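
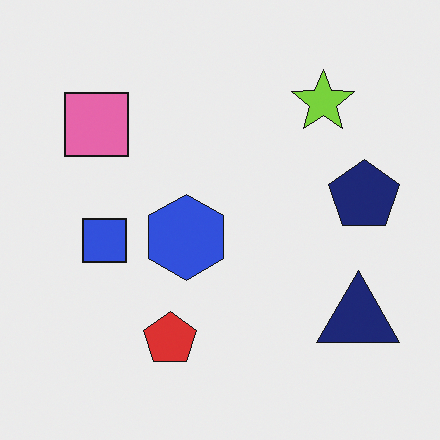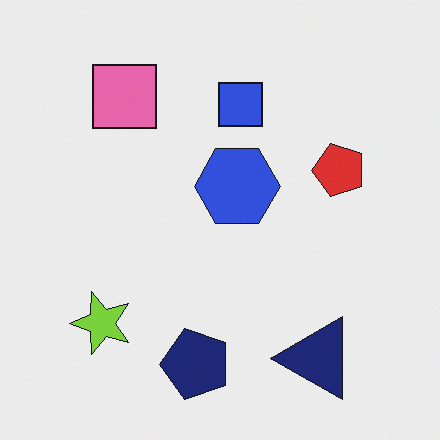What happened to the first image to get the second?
The second image is the first transposed (reflected across the top-left ↔ bottom-right diagonal).

Shapes have swapped their row and column positions — what was in the top-right is now in the bottom-left — a diagonal reflection.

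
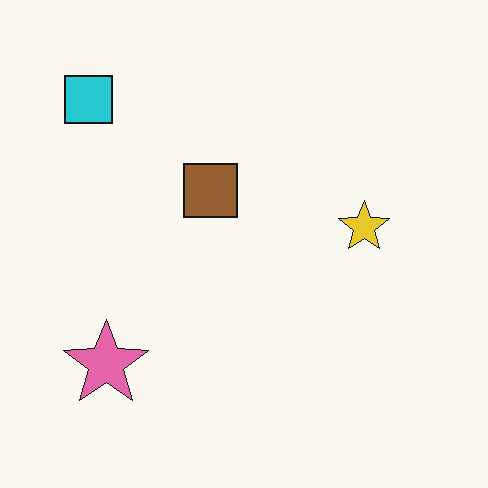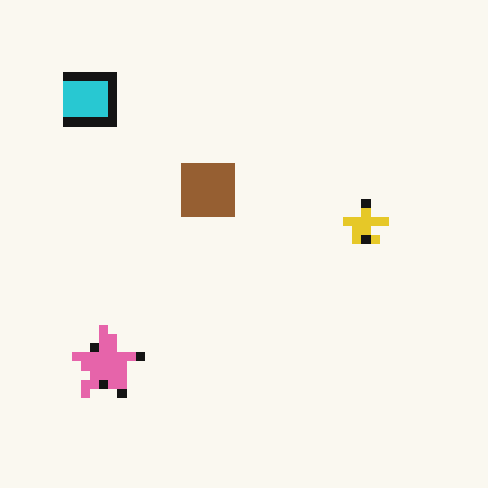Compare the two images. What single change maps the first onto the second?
The second image is the first heavily pixelated into large blocks.

Shapes are reduced to large square blocks; fine edges and outlines are lost — a downscale-then-upscale (mosaic) effect.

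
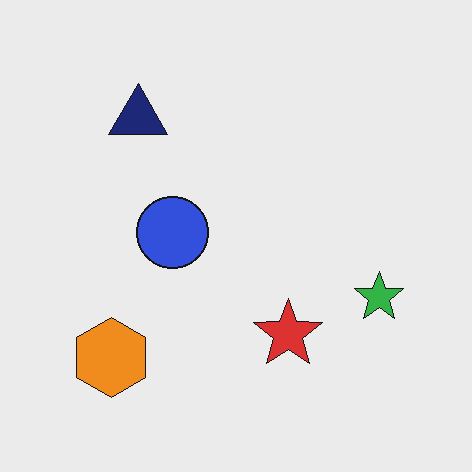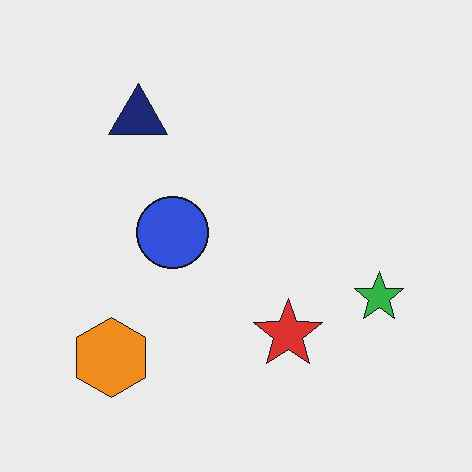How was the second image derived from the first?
The image was given moderate JPEG compression.

Blocky 8×8 compression artifacts appear around shape edges and the flat background shows ringing — characteristic JPEG degradation.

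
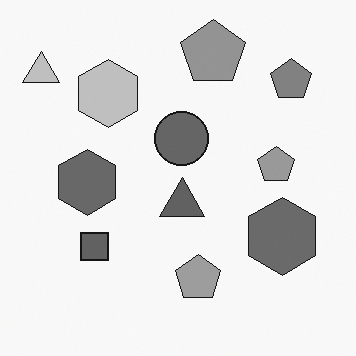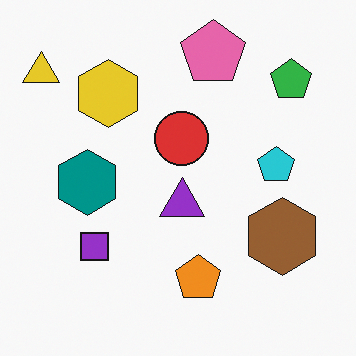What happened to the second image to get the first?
It was converted to grayscale.

All color is removed — every shape is now a shade of grey.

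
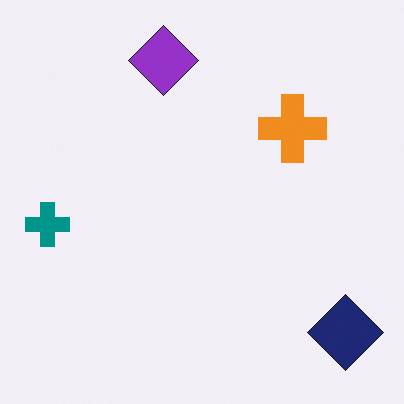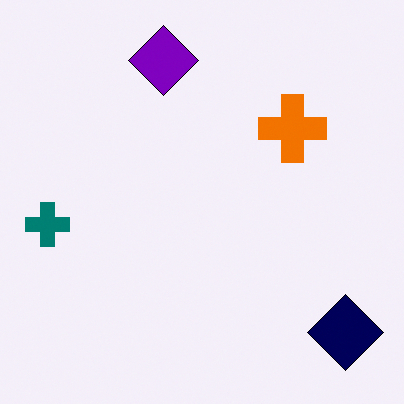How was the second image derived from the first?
Given slightly increased contrast.

Tones are pushed away from mid-grey across the whole image — a global contrast change.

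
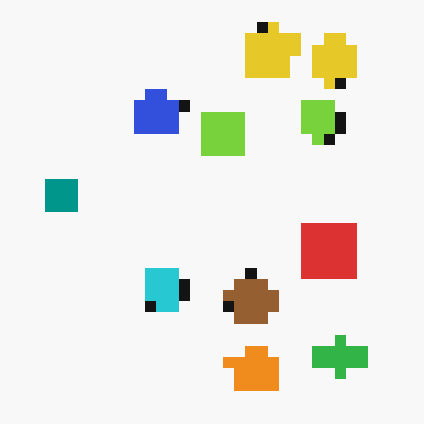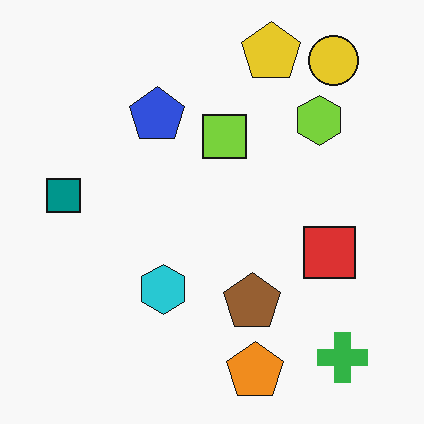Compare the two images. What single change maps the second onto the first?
The image was coarsely pixelated.

Shapes are reduced to large square blocks; fine edges and outlines are lost — a downscale-then-upscale (mosaic) effect.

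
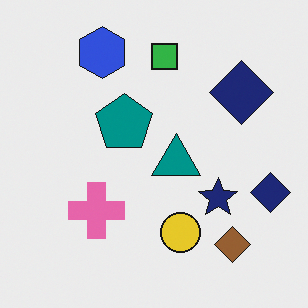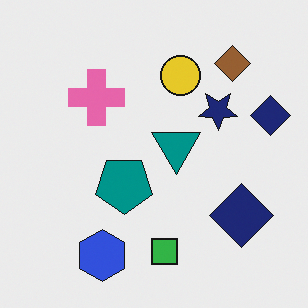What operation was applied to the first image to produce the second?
It was flipped vertically (top ↔ bottom).

The blue hexagon is in the top-left of the first image and the bottom-left of the second — shapes on opposite sides of the horizontal midline have swapped in a mirror flip.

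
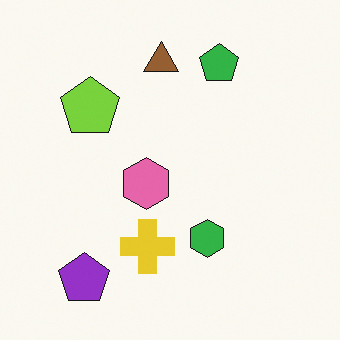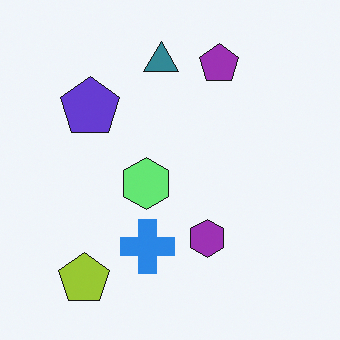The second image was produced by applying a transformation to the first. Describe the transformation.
This is the original image hue-shifted through roughly half the color wheel.

Every shape's color has rotated by the same amount around the hue wheel — a uniform hue shift.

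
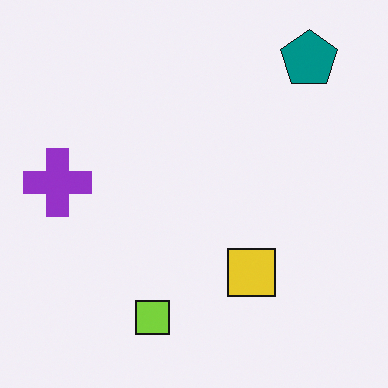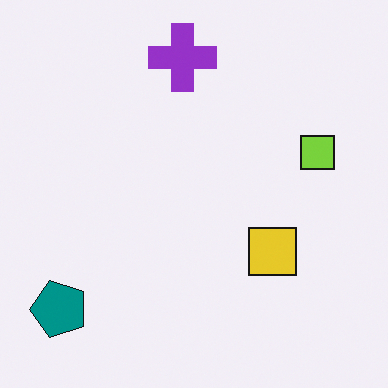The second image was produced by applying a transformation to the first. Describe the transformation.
It was transposed (reflected across the top-left ↔ bottom-right diagonal).

Shapes have swapped their row and column positions — what was in the top-right is now in the bottom-left — a diagonal reflection.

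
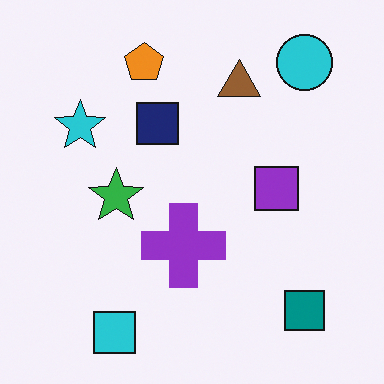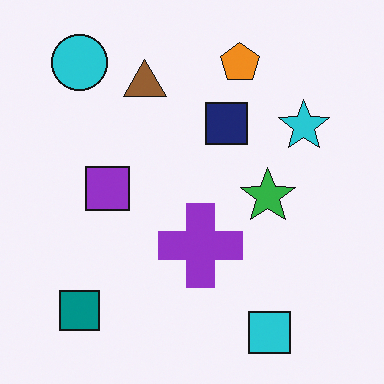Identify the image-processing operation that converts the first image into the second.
This is the original image flipped horizontally (left ↔ right).

The teal square is in the bottom-right of the first image and the bottom-left of the second — shapes on opposite sides of the vertical midline have swapped in a mirror flip.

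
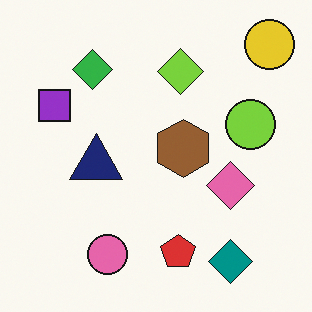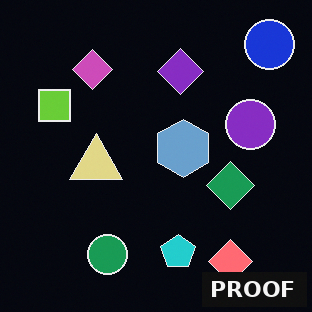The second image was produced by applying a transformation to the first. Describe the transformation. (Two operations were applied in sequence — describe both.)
The second image is the first color-inverted (negative), then watermarked with the text "PROOF" in the lower-right corner.

The light background has become dark and every shape's color is its complement — a photographic negative. A dark label reading "PROOF" appears in the lower-right corner.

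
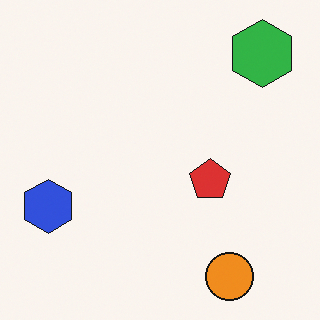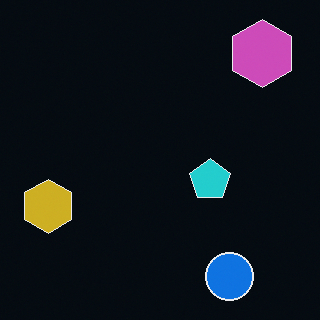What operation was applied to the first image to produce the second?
Color-inverted (negative).

The light background has become dark and every shape's color is its complement — a photographic negative.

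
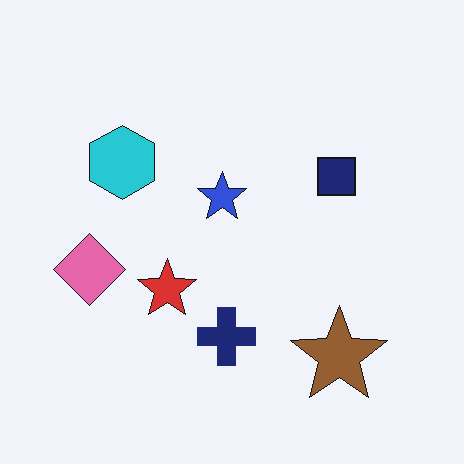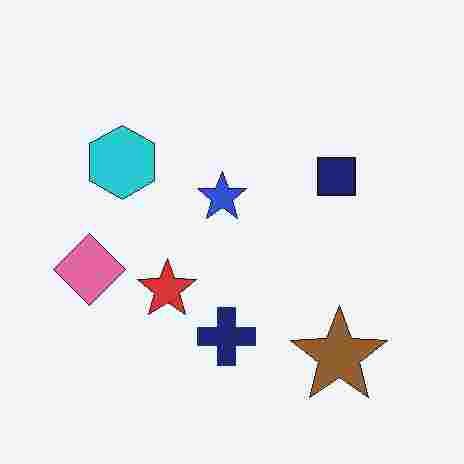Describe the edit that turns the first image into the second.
The image was heavily JPEG-compressed with obvious blocking artifacts.

Blocky 8×8 compression artifacts appear around shape edges and the flat background shows ringing — characteristic JPEG degradation.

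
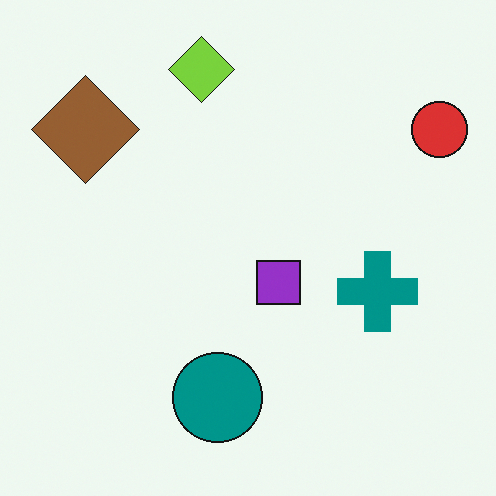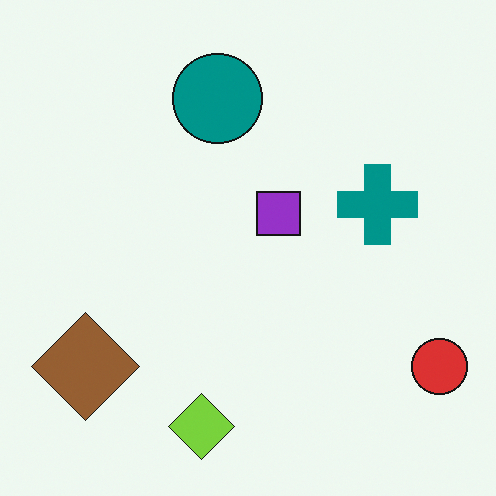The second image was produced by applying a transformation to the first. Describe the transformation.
The second image is the first flipped vertically (top ↔ bottom).

The lime diamond is in the top of the first image and the bottom of the second — shapes on opposite sides of the horizontal midline have swapped in a mirror flip.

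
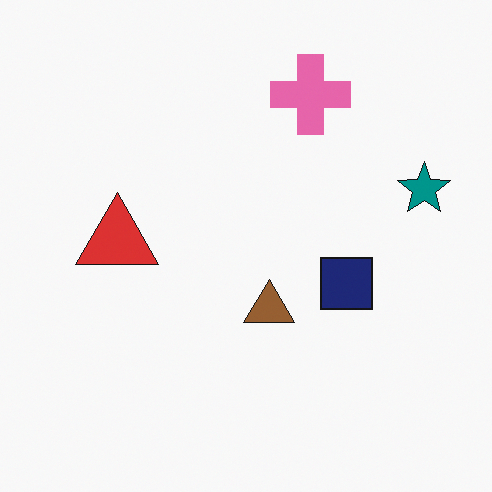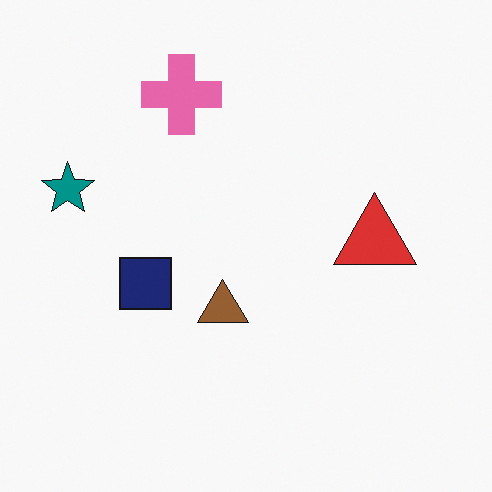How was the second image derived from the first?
Flipped horizontally (left ↔ right).

The teal star is in the right of the first image and the left of the second — shapes on opposite sides of the vertical midline have swapped in a mirror flip.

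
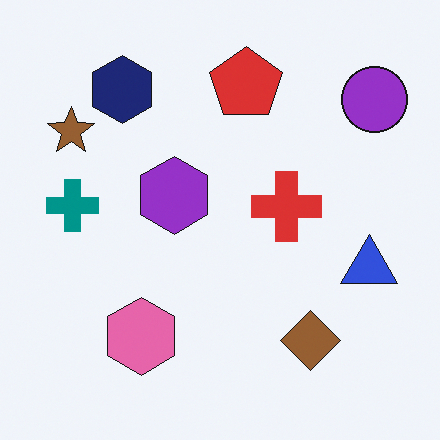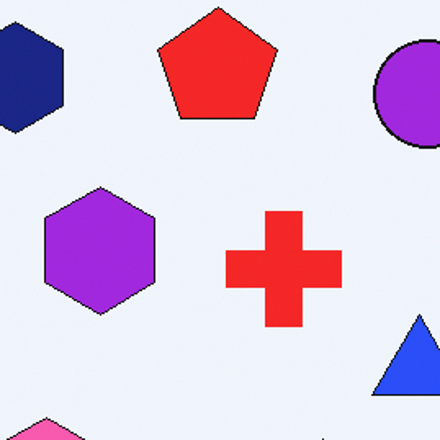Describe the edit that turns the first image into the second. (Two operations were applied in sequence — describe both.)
Slightly oversaturated, then cropped to a noticeably smaller region and rescaled.

All colors are more vivid — a global saturation change. The visible shapes are larger and the field of view is narrower; shapes near the original edges may be partly or wholly outside the frame — a crop-and-rescale.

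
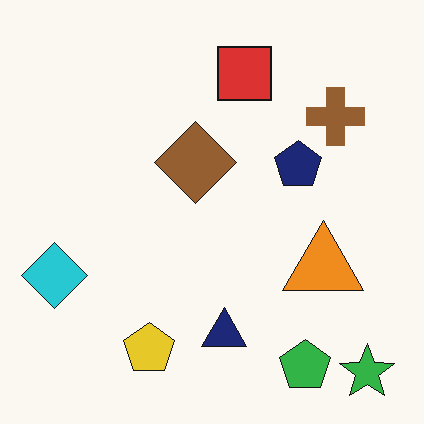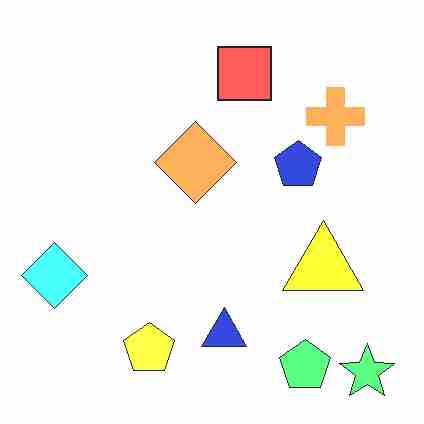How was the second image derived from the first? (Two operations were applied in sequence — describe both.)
The second image is the first noticeably brightened, then heavily JPEG-compressed with obvious blocking artifacts.

Every pixel — background and shapes alike — is uniformly brightened. Blocky 8×8 compression artifacts appear around shape edges and the flat background shows ringing — characteristic JPEG degradation.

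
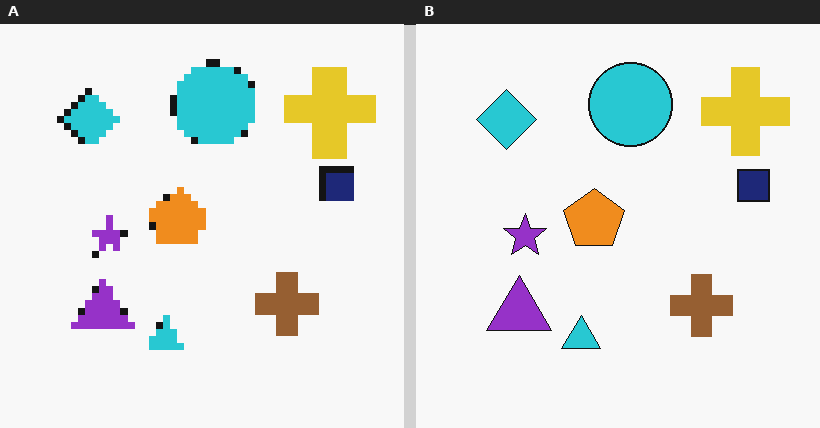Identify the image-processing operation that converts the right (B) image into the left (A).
The image was pixelated into visible square blocks.

Shapes are reduced to large square blocks; fine edges and outlines are lost — a downscale-then-upscale (mosaic) effect.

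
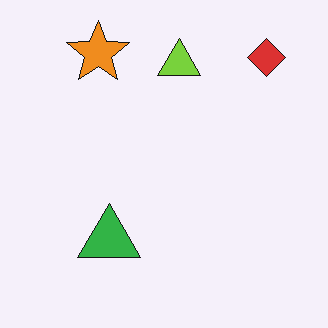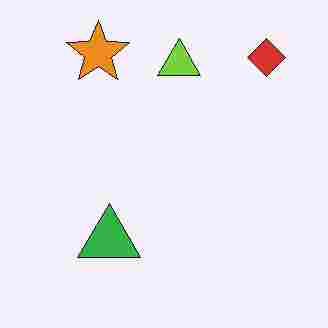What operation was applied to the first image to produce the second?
This is the original image heavily JPEG-compressed with obvious blocking artifacts.

Blocky 8×8 compression artifacts appear around shape edges and the flat background shows ringing — characteristic JPEG degradation.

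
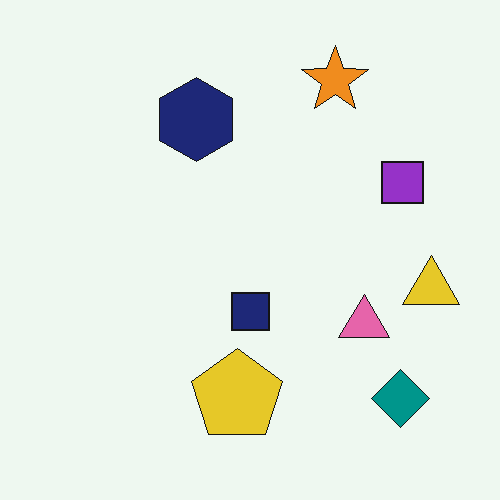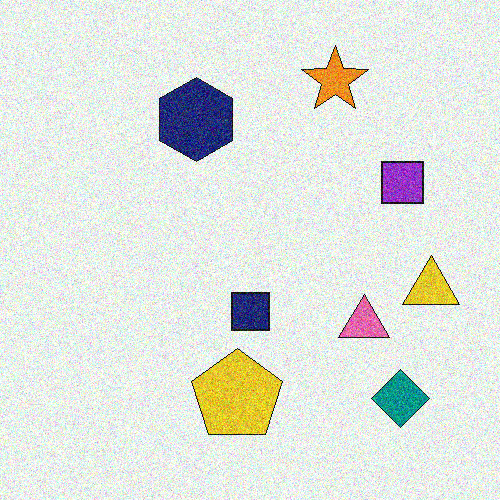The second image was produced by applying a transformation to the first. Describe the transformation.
The image was degraded with heavy additive noise.

Random speckle covers the whole image, including the flat background.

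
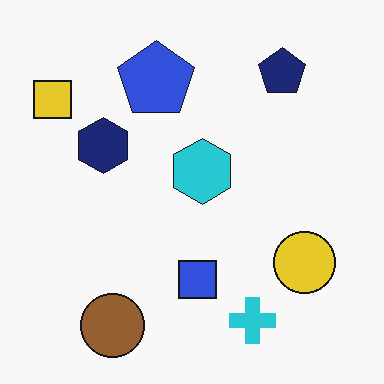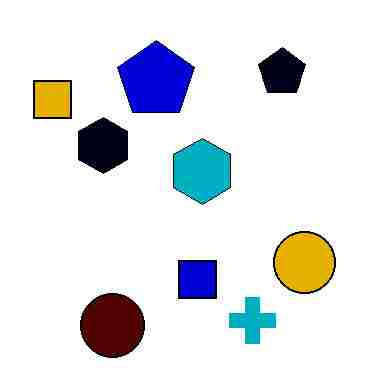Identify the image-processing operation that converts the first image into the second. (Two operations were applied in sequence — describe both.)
The second image is the first boosted in contrast, then heavily JPEG-compressed with obvious blocking artifacts.

Tones are pushed away from mid-grey across the whole image — a global contrast change. Blocky 8×8 compression artifacts appear around shape edges and the flat background shows ringing — characteristic JPEG degradation.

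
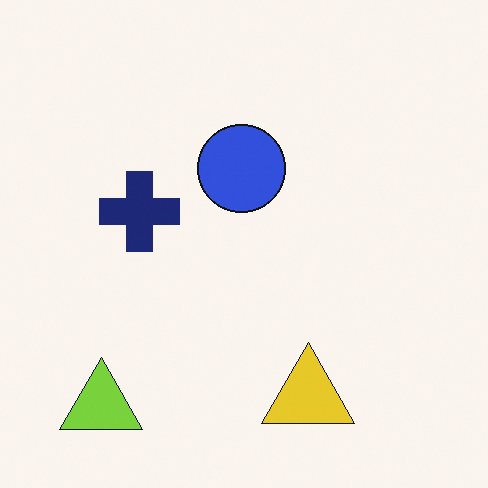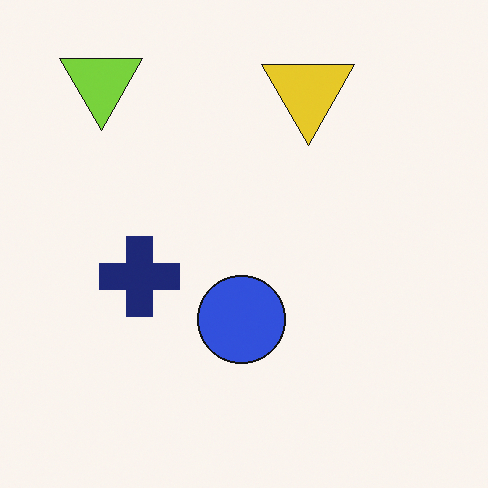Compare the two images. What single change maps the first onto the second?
Flipped vertically (top ↔ bottom).

The lime triangle is in the bottom-left of the first image and the top-left of the second — shapes on opposite sides of the horizontal midline have swapped in a mirror flip.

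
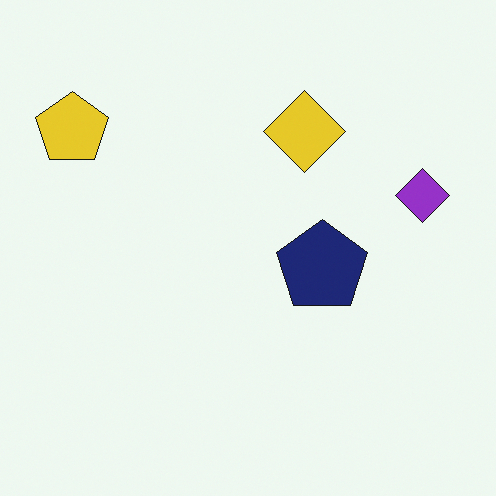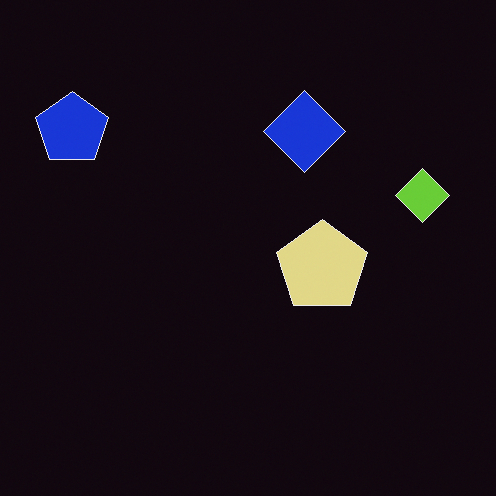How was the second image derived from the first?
This is the original image color-inverted (negative).

The light background has become dark and every shape's color is its complement — a photographic negative.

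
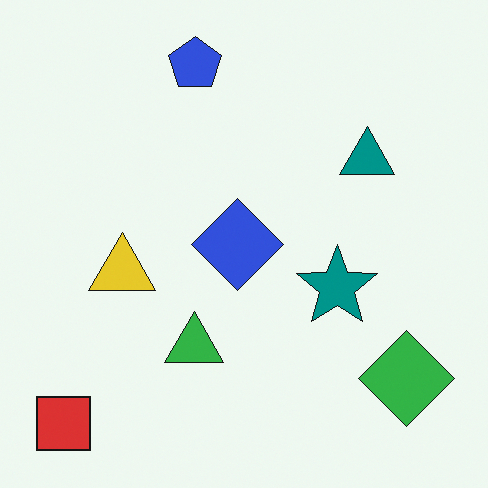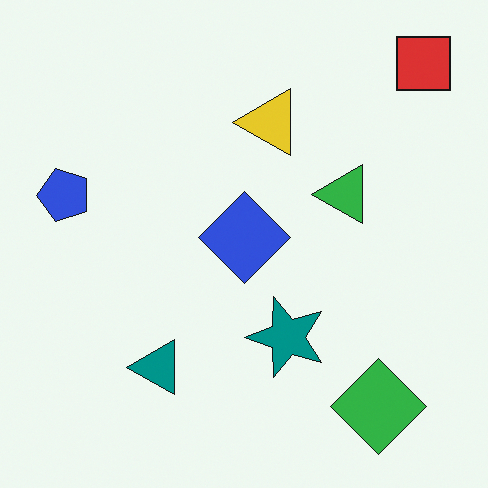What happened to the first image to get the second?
This is the original image transposed (reflected across the top-left ↔ bottom-right diagonal).

Shapes have swapped their row and column positions — what was in the top-right is now in the bottom-left — a diagonal reflection.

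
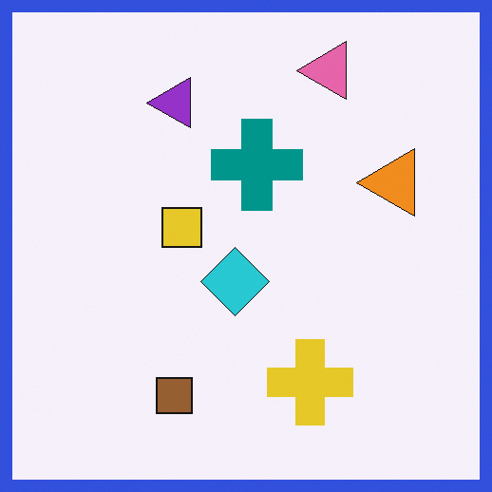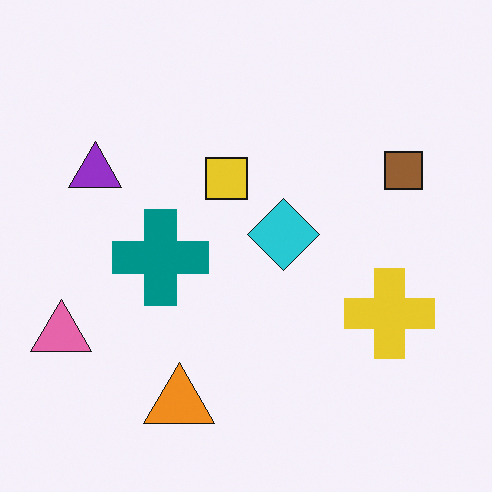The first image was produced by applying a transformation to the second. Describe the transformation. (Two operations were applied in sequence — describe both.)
It was transposed (reflected across the top-left ↔ bottom-right diagonal), then framed with a blue border.

Shapes have swapped their row and column positions — what was in the top-right is now in the bottom-left — a diagonal reflection. A solid blue frame runs around the edge of the first image, with the content slightly shrunk inside it.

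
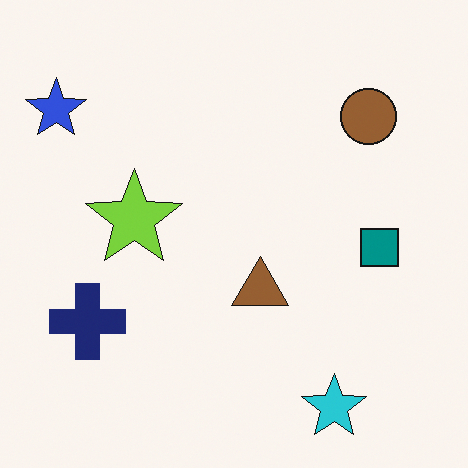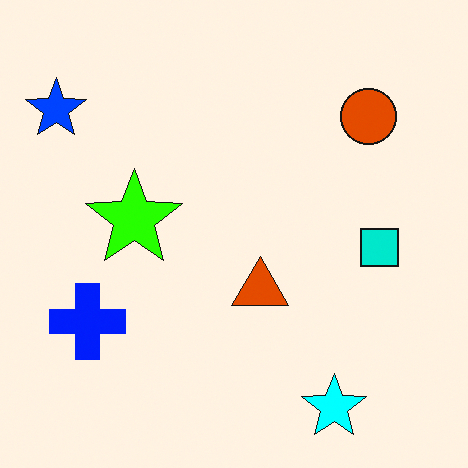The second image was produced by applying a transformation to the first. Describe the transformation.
The second image is the first made much more vivid (saturation change).

All colors are more vivid — a global saturation change.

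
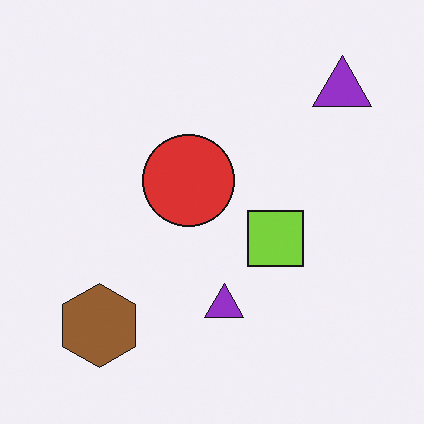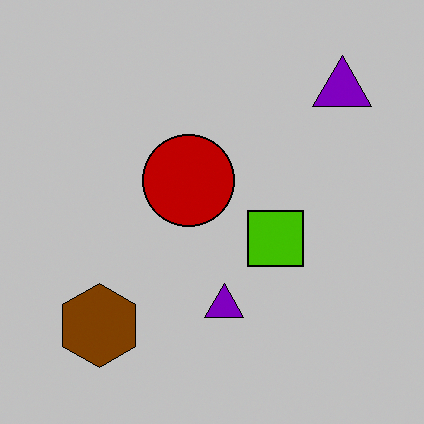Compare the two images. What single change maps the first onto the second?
The image was aggressively posterized.

Each flat color has snapped to a coarser quantized level — most visibly, the near-white background has dropped to a flat grey.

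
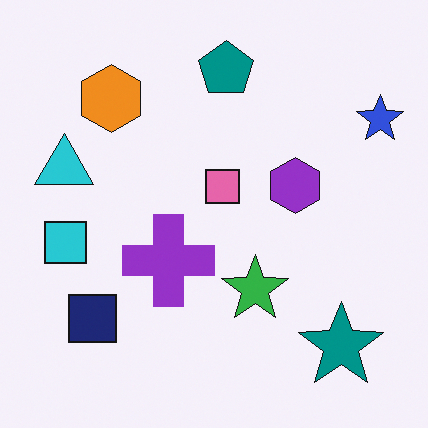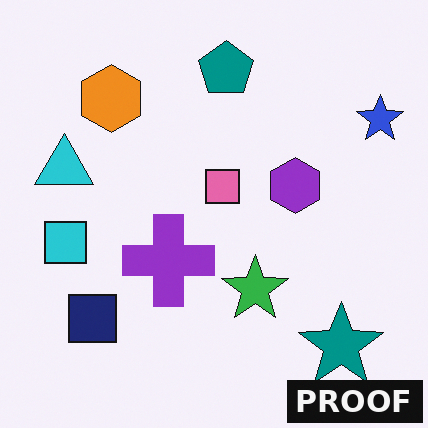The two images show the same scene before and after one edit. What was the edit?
It was watermarked with the text "PROOF" in the lower-right corner.

A dark label reading "PROOF" appears in the lower-right corner.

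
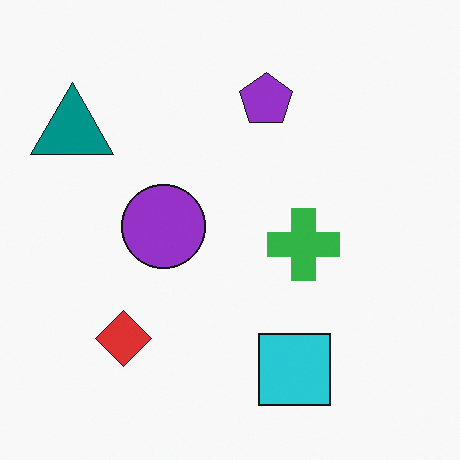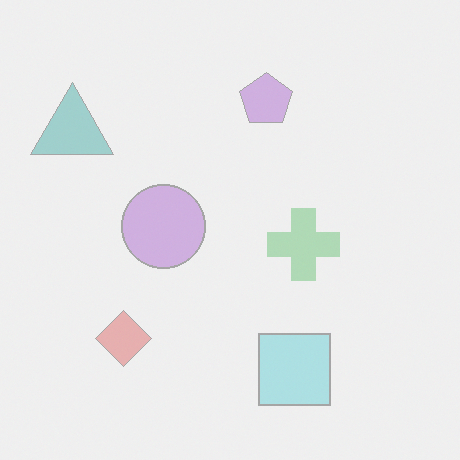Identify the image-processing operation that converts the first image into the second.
The image was given much lower contrast.

Tones are pushed toward mid-grey across the whole image — a global contrast change.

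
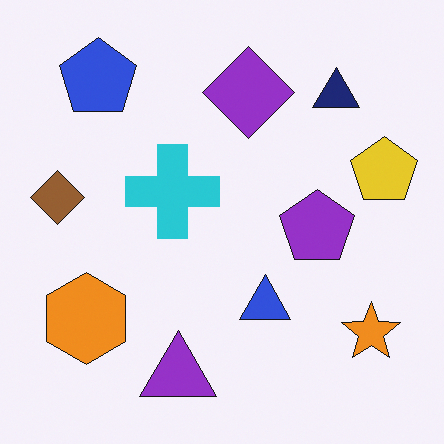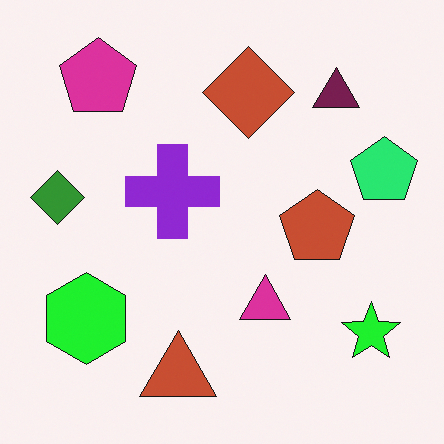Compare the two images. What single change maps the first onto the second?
The transformation is: hue-shifted noticeably.

Every shape's color has rotated by the same amount around the hue wheel — a uniform hue shift.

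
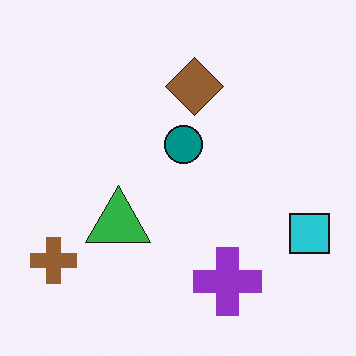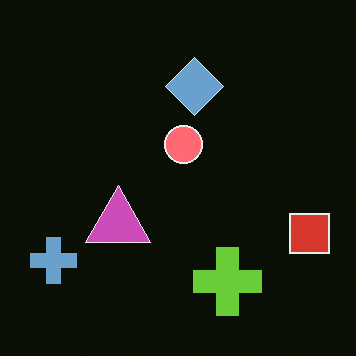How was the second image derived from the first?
The image was color-inverted (negative).

The light background has become dark and every shape's color is its complement — a photographic negative.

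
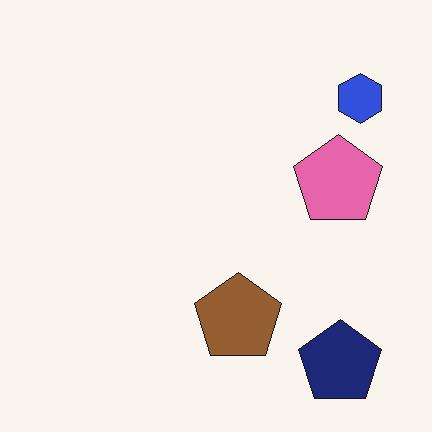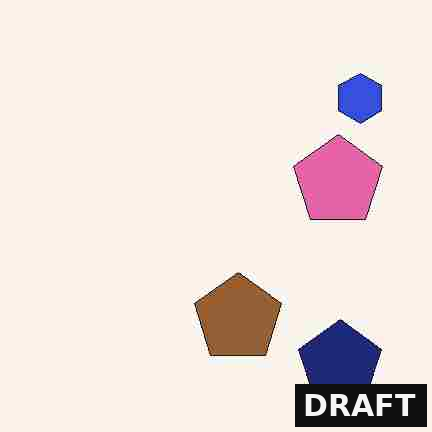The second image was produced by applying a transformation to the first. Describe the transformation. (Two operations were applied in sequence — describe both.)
This is the original image degraded with heavy JPEG compression, then watermarked with the text "DRAFT" in the lower-right corner.

Blocky 8×8 compression artifacts appear around shape edges and the flat background shows ringing — characteristic JPEG degradation. A dark label reading "DRAFT" appears in the lower-right corner.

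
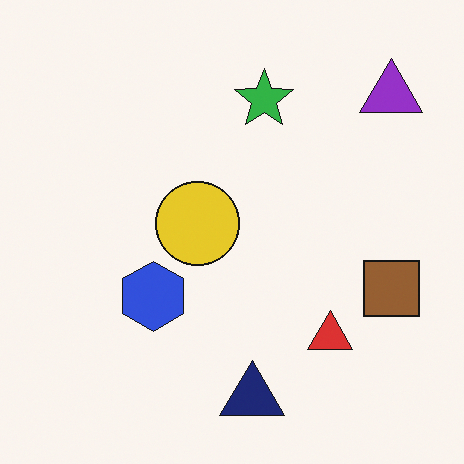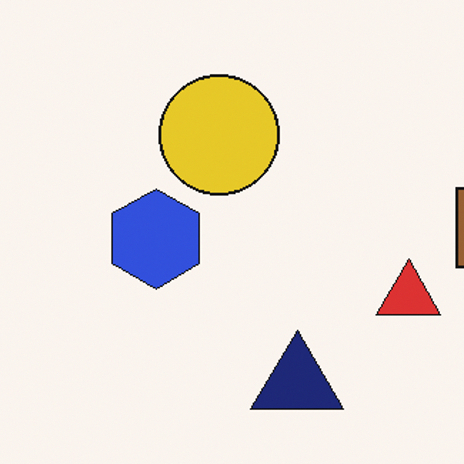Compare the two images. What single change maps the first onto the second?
Cropped slightly and scaled back up.

The visible shapes are larger and the field of view is narrower; shapes near the original edges may be partly or wholly outside the frame — a crop-and-rescale.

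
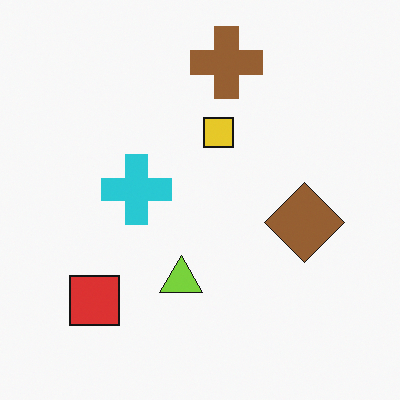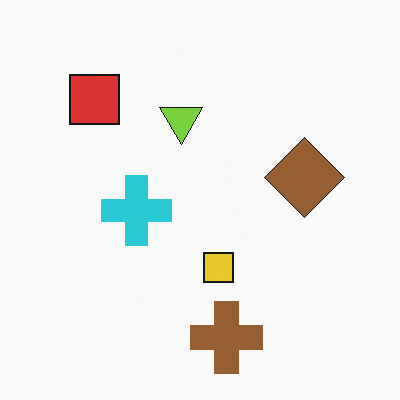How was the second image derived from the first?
The second image is the first flipped vertically (top ↔ bottom).

The brown cross is in the top of the first image and the bottom of the second — shapes on opposite sides of the horizontal midline have swapped in a mirror flip.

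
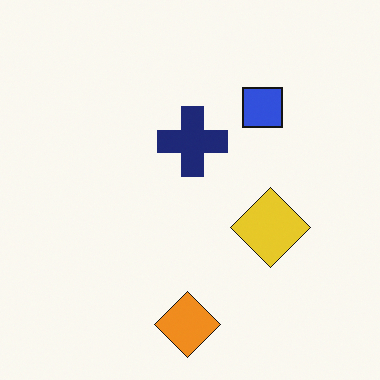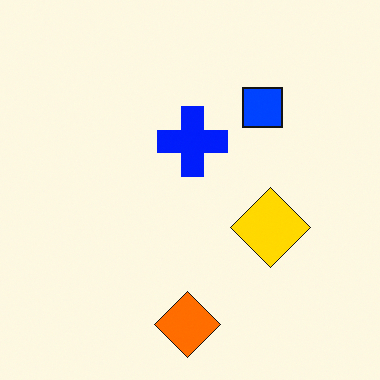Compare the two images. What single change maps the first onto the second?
Made much more vivid (saturation change).

All colors are more vivid — a global saturation change.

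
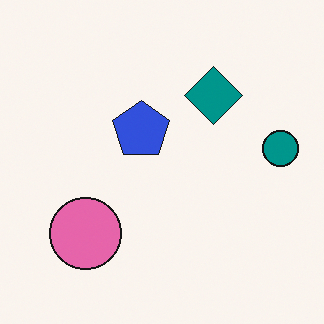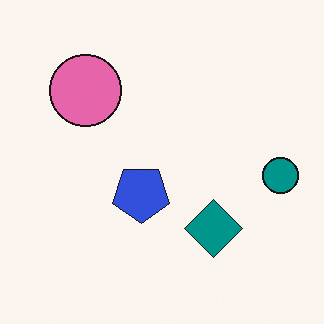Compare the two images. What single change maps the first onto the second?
The second image is the first flipped vertically (top ↔ bottom).

The pink circle is in the bottom-left of the first image and the top-left of the second — shapes on opposite sides of the horizontal midline have swapped in a mirror flip.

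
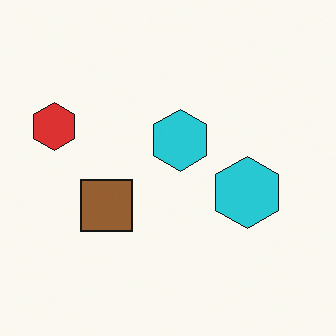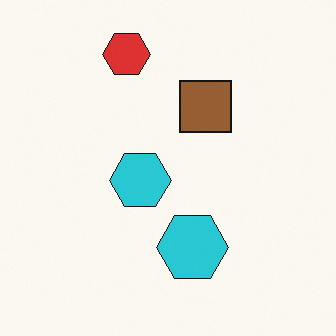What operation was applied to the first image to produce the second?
This is the original image transposed (reflected across the top-left ↔ bottom-right diagonal).

Shapes have swapped their row and column positions — what was in the top-right is now in the bottom-left — a diagonal reflection.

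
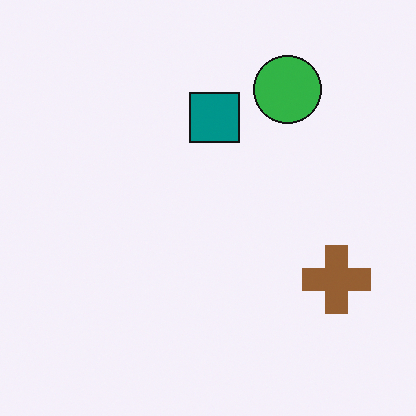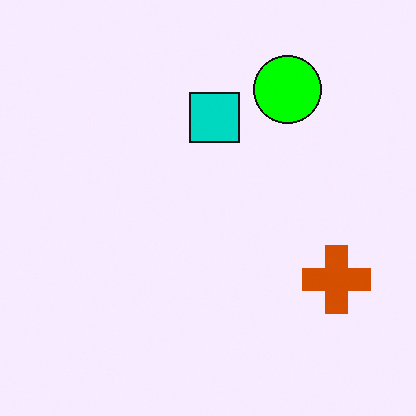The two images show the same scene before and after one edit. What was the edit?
Made much more vivid (saturation change).

All colors are more vivid — a global saturation change.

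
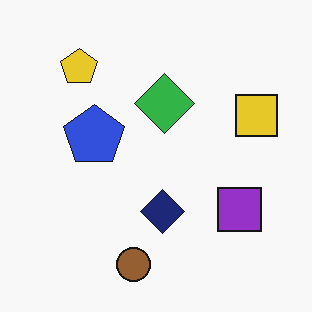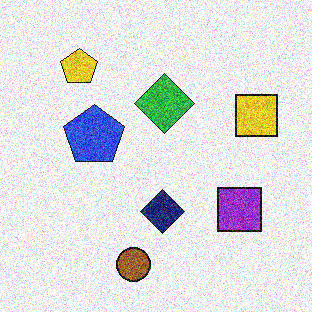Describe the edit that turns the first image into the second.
The second image is the first degraded with strong gaussian noise.

Random speckle covers the whole image, including the flat background.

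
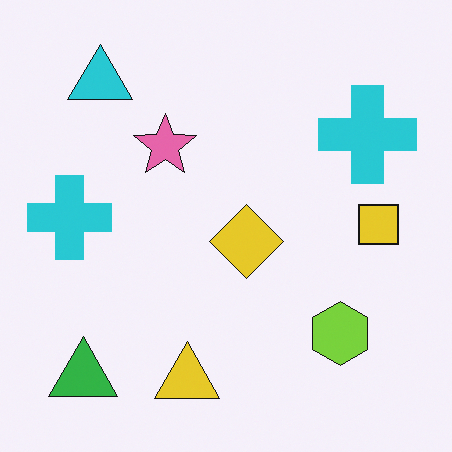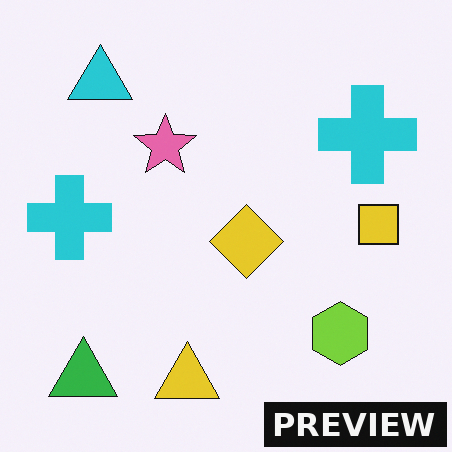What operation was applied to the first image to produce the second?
This is the original image watermarked with the text "PREVIEW" in the lower-right corner.

A dark label reading "PREVIEW" appears in the lower-right corner.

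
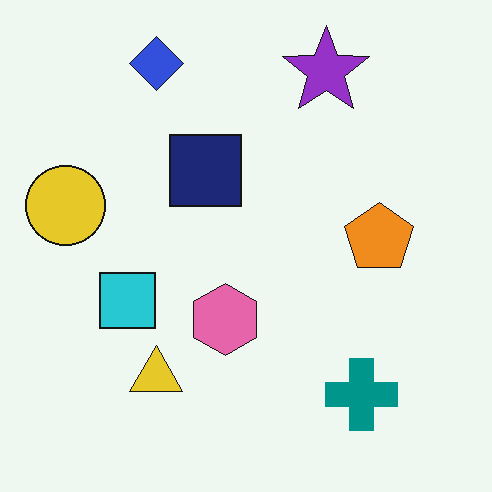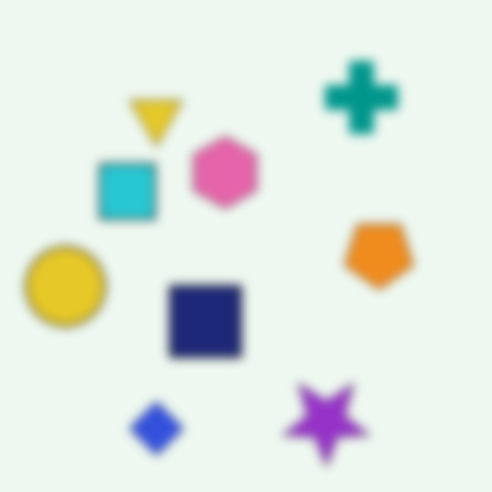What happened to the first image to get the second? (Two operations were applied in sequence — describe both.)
The image was flipped vertically (top ↔ bottom), then heavily blurred.

The blue diamond is in the top-left of the first image and the bottom-left of the second — shapes on opposite sides of the horizontal midline have swapped in a mirror flip. Shape edges and outlines are uniformly softened across the whole image.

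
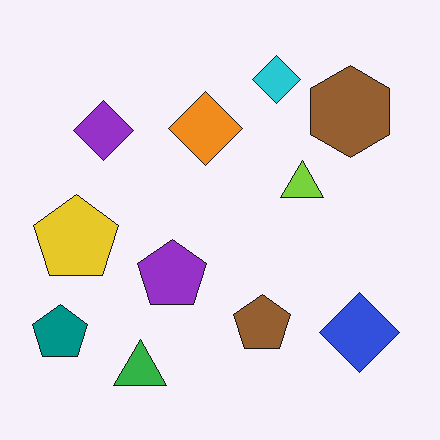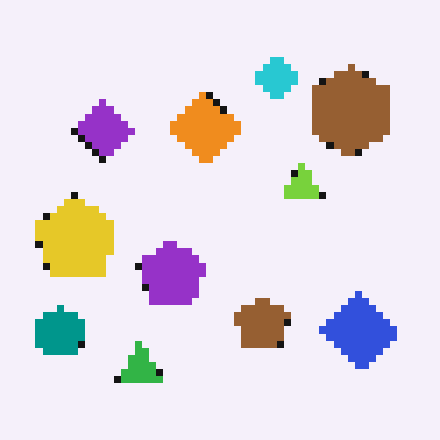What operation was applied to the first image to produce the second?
It was moderately pixelated.

Shapes are reduced to large square blocks; fine edges and outlines are lost — a downscale-then-upscale (mosaic) effect.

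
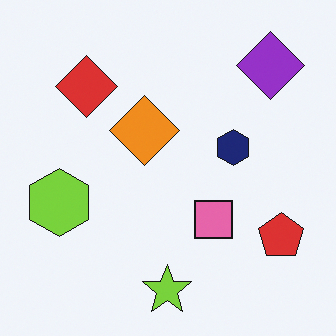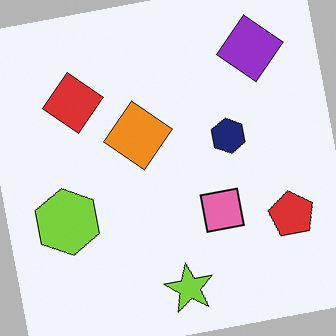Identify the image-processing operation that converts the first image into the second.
Rotated counter-clockwise by a few degrees.

Every shape is tilted by the same angle and the image corners show triangular fill wedges — a whole-image rotation by a non-right angle.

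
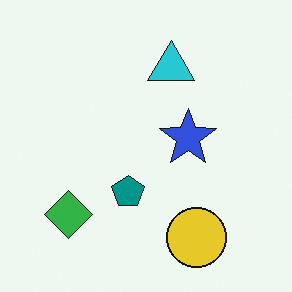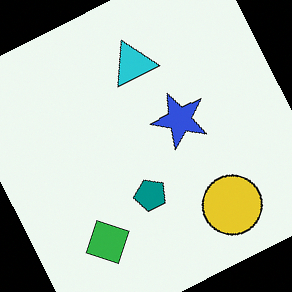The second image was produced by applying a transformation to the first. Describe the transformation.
This is the original image rotated counter-clockwise by a moderate amount.

Every shape is tilted by the same angle and the image corners show triangular fill wedges — a whole-image rotation by a non-right angle.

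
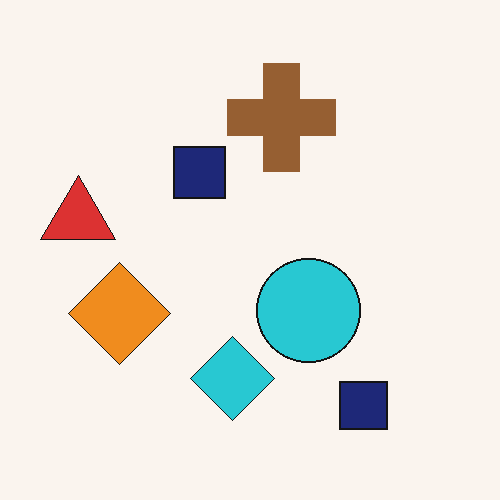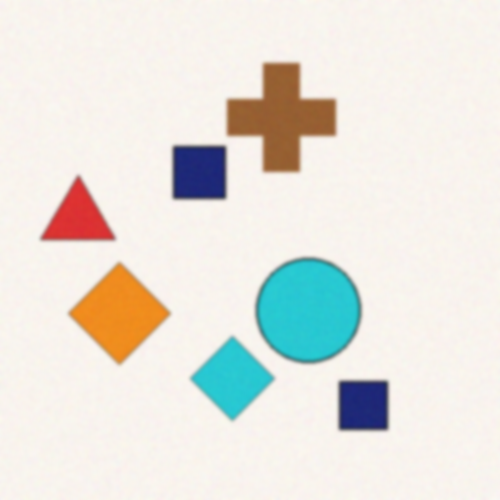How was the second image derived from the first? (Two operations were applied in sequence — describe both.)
Degraded with subtle gaussian noise, then lightly blurred.

Random speckle covers the whole image, including the flat background. Shape edges and outlines are uniformly softened across the whole image.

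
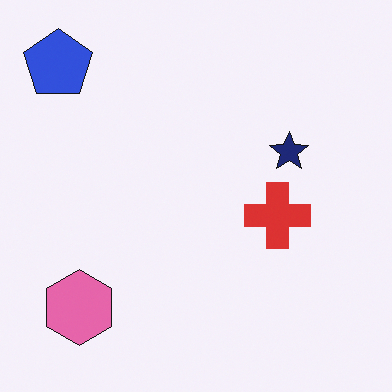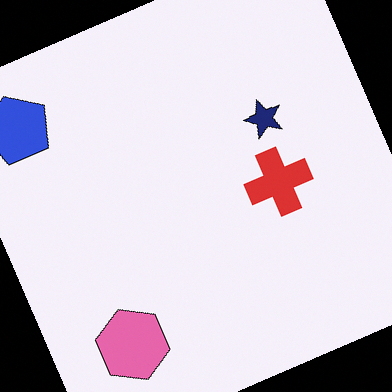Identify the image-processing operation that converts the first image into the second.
It was rotated counter-clockwise by a moderate amount.

Every shape is tilted by the same angle and the image corners show triangular fill wedges — a whole-image rotation by a non-right angle.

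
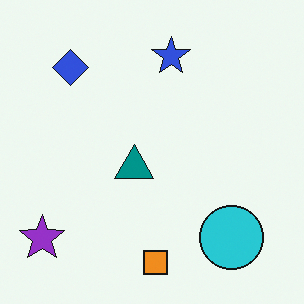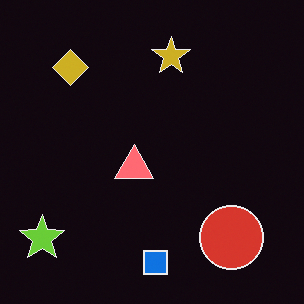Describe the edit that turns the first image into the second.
The transformation is: color-inverted (negative).

The light background has become dark and every shape's color is its complement — a photographic negative.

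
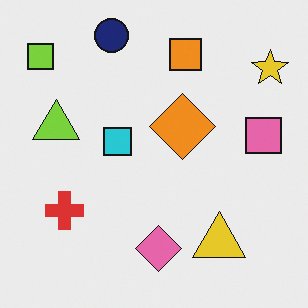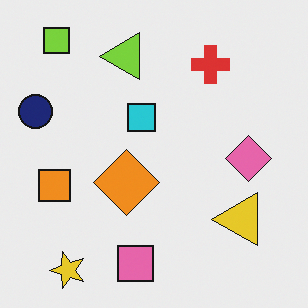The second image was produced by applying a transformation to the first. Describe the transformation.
It was transposed (reflected across the top-left ↔ bottom-right diagonal).

Shapes have swapped their row and column positions — what was in the top-right is now in the bottom-left — a diagonal reflection.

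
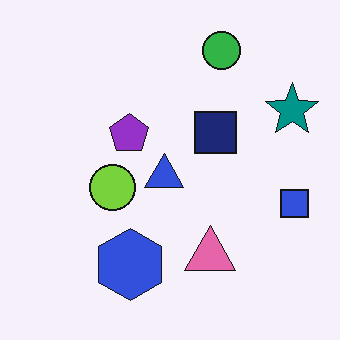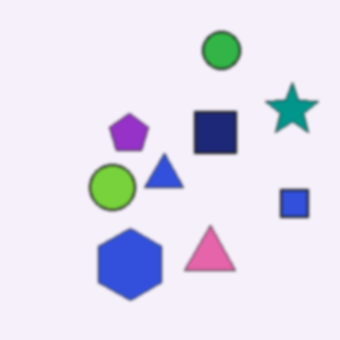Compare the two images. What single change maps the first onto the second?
The second image is the first given a subtle gaussian blur.

Shape edges and outlines are uniformly softened across the whole image.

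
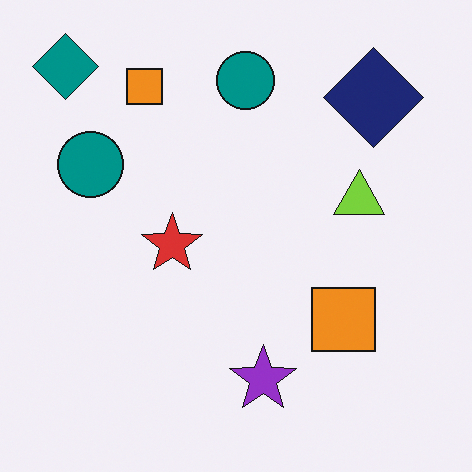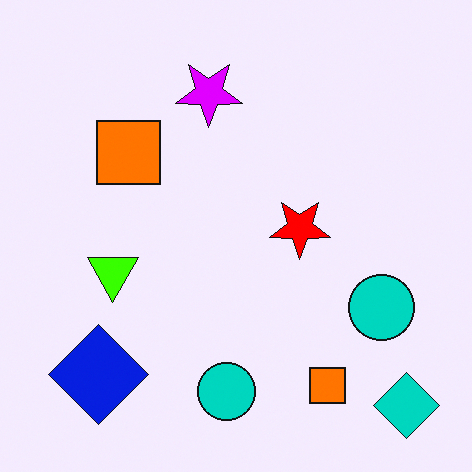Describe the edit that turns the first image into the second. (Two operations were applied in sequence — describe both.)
The second image is the first heavily oversaturated, then rotated 180°.

All colors are more vivid — a global saturation change. The teal diamond sits in the top-left of the first image and the bottom-right of the second — consistent with a whole-image 180° rotation.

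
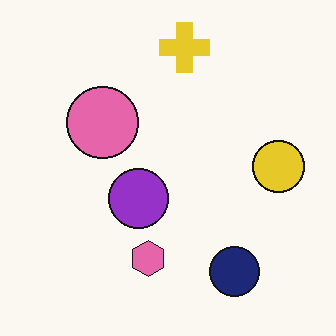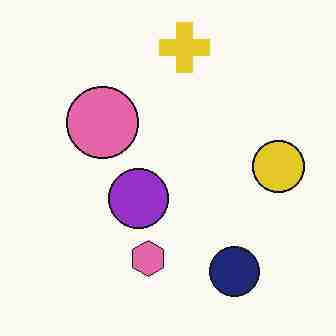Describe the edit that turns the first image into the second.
Heavily JPEG-compressed with obvious blocking artifacts.

Blocky 8×8 compression artifacts appear around shape edges and the flat background shows ringing — characteristic JPEG degradation.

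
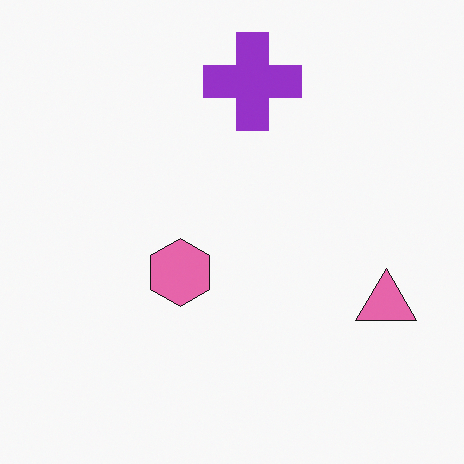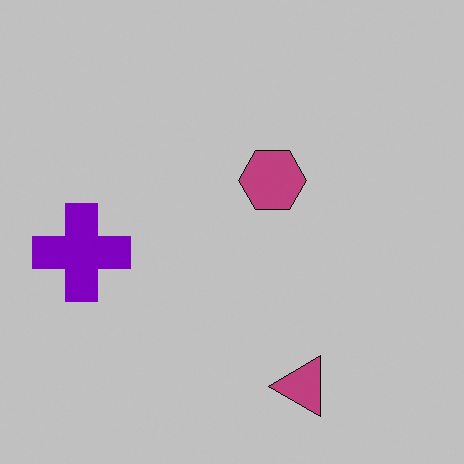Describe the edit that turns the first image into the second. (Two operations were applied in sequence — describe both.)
This is the original image transposed (reflected across the top-left ↔ bottom-right diagonal), then aggressively posterized.

Shapes have swapped their row and column positions — what was in the top-right is now in the bottom-left — a diagonal reflection. Each flat color has snapped to a coarser quantized level — most visibly, the near-white background has dropped to a flat grey.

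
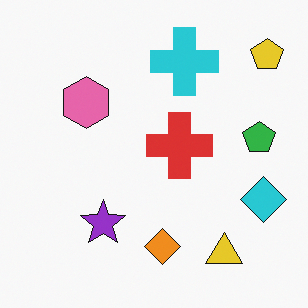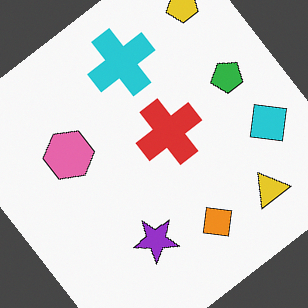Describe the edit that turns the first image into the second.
The second image is the first rotated counter-clockwise by a large amount — several tens of degrees.

Every shape is tilted by the same angle and the image corners show triangular fill wedges — a whole-image rotation by a non-right angle.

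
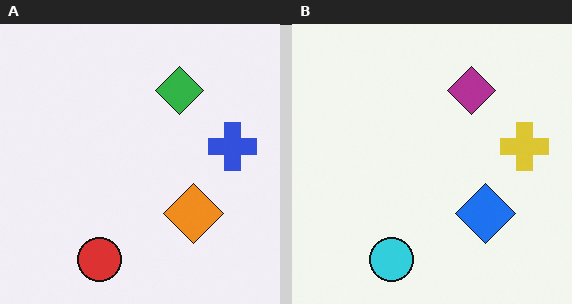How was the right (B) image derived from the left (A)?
The transformation is: hue-shifted by a large amount.

Every shape's color has rotated by the same amount around the hue wheel — a uniform hue shift.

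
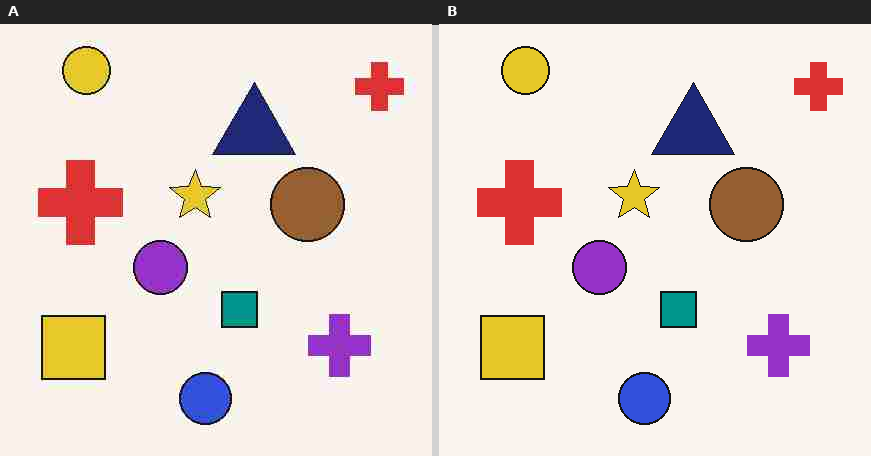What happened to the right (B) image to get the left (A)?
The transformation is: heavily JPEG-compressed with obvious blocking artifacts.

Blocky 8×8 compression artifacts appear around shape edges and the flat background shows ringing — characteristic JPEG degradation.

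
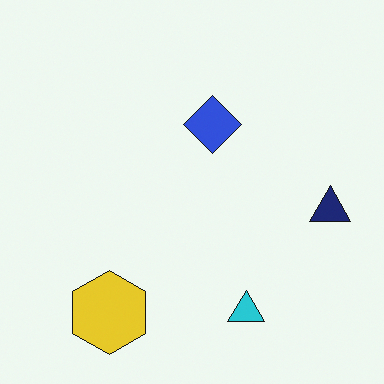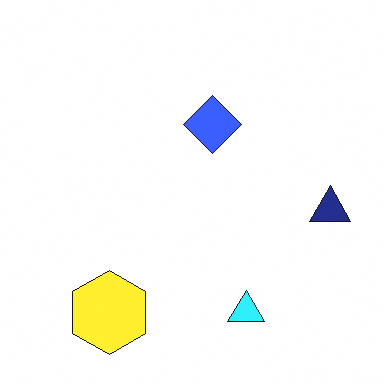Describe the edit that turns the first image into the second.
The second image is the first slightly brightened.

Every pixel — background and shapes alike — is uniformly brightened.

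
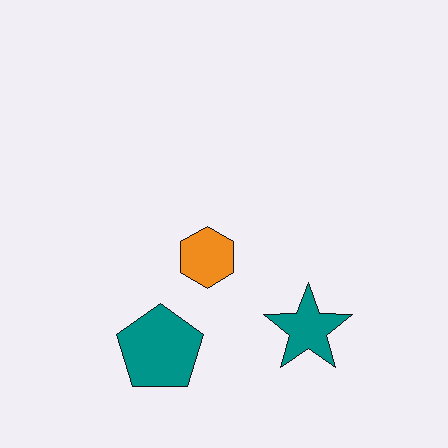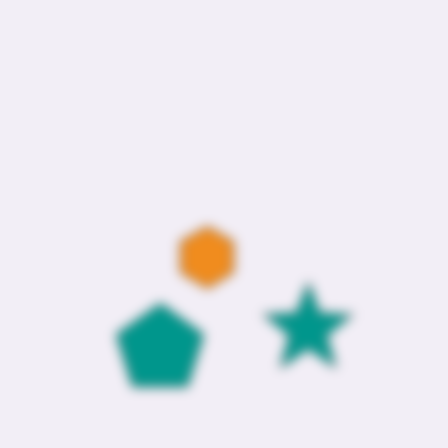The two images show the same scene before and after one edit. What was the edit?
The image was heavily blurred.

Shape edges and outlines are uniformly softened across the whole image.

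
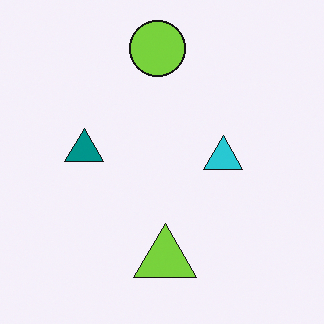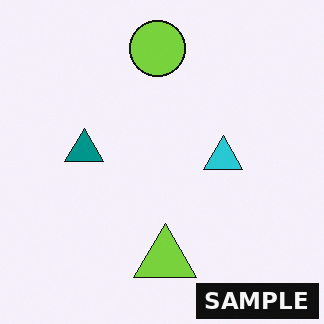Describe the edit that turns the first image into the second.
Watermarked with the text "SAMPLE" in the lower-right corner.

A dark label reading "SAMPLE" appears in the lower-right corner.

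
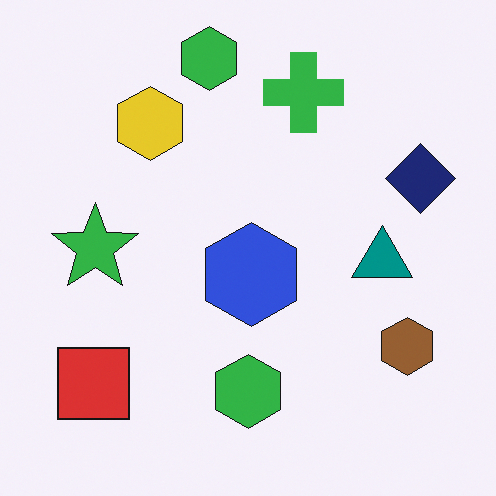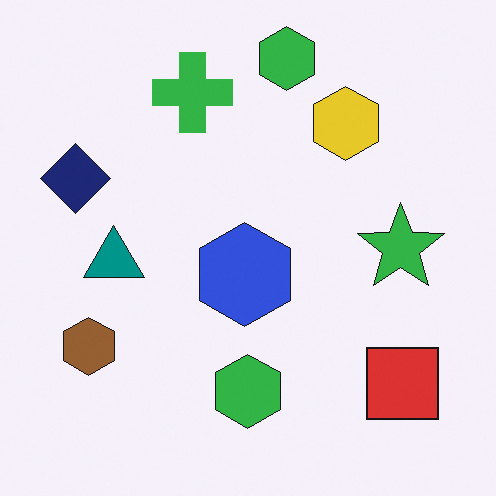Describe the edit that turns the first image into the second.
This is the original image flipped horizontally (left ↔ right).

The navy diamond is in the right of the first image and the left of the second — shapes on opposite sides of the vertical midline have swapped in a mirror flip.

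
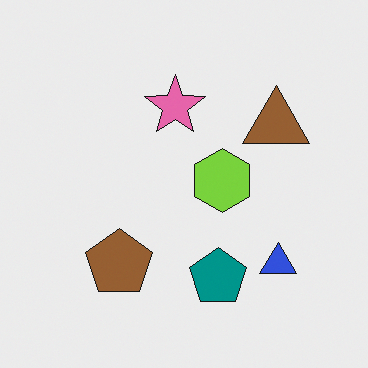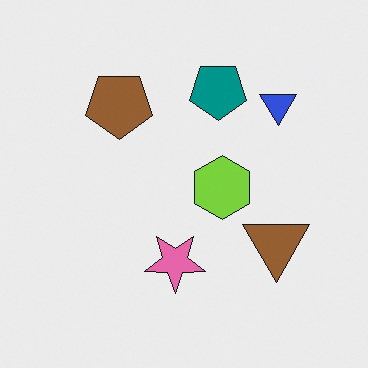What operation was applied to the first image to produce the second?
The transformation is: flipped vertically (top ↔ bottom).

The teal pentagon is in the bottom of the first image and the top of the second — shapes on opposite sides of the horizontal midline have swapped in a mirror flip.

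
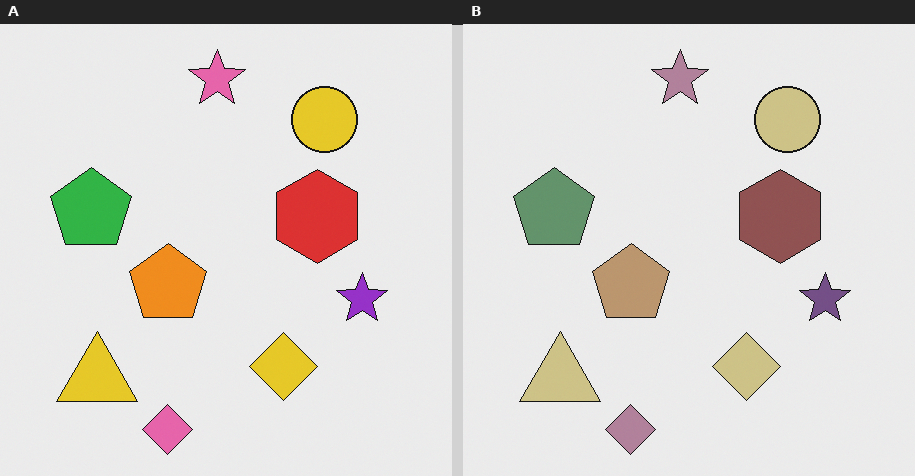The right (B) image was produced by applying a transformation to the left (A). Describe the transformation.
The image was made much more muted (saturation change).

All colors are more muted and greyish — a global saturation change.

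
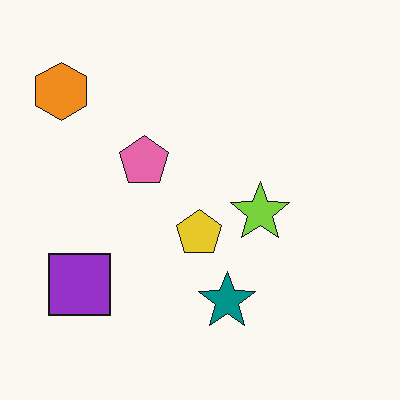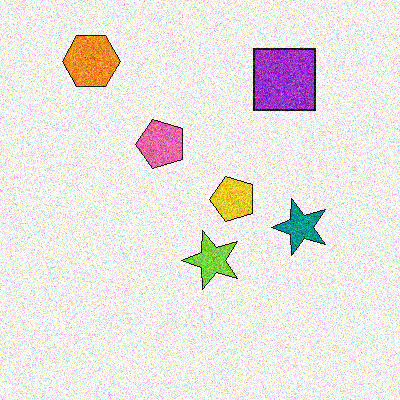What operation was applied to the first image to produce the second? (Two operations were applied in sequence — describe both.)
This is the original image transposed (reflected across the top-left ↔ bottom-right diagonal), then degraded with strong gaussian noise.

Shapes have swapped their row and column positions — what was in the top-right is now in the bottom-left — a diagonal reflection. Random speckle covers the whole image, including the flat background.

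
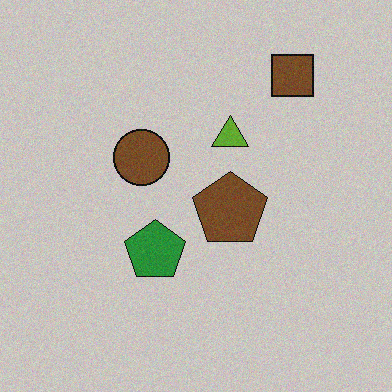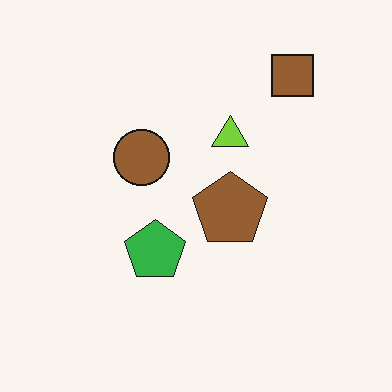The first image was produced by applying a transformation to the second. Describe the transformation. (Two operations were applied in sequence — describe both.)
The transformation is: slightly darkened, then degraded with subtle gaussian noise.

Every pixel — background and shapes alike — is uniformly darkened. Random speckle covers the whole image, including the flat background.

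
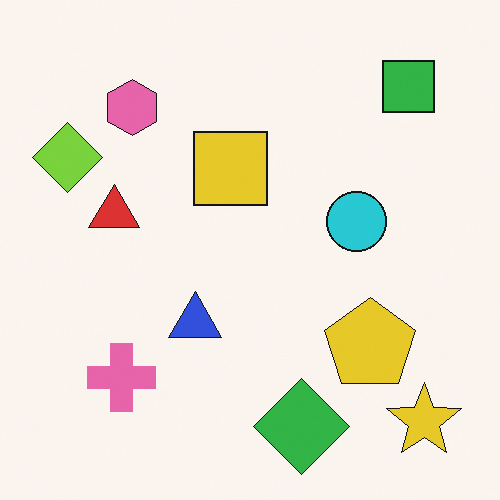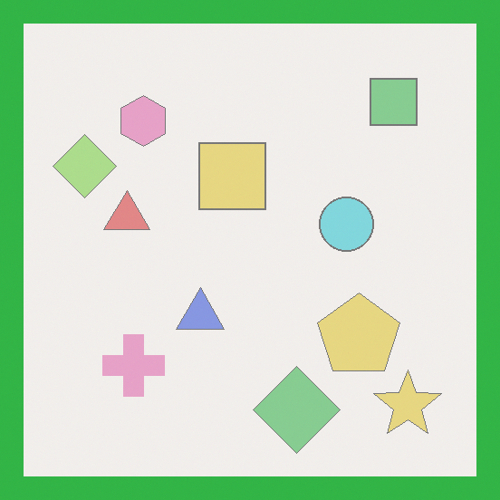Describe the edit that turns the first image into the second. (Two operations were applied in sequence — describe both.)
The image was washed out (contrast reduced), then framed with a green border.

Tones are pushed toward mid-grey across the whole image — a global contrast change. A solid green frame runs around the edge of the second image, with the content slightly shrunk inside it.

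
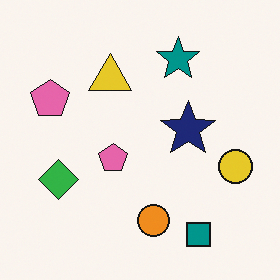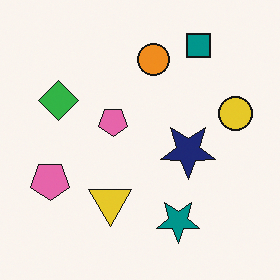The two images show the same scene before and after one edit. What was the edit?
The image was flipped vertically (top ↔ bottom).

The teal square is in the bottom-right of the first image and the top-right of the second — shapes on opposite sides of the horizontal midline have swapped in a mirror flip.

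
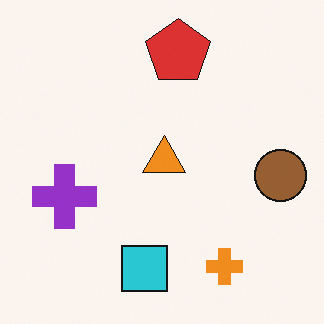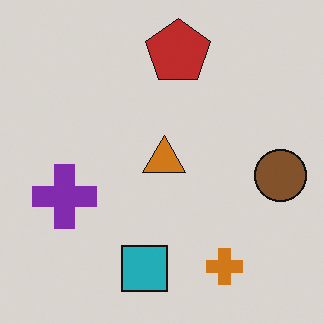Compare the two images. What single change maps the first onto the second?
The second image is the first darkened a little.

Every pixel — background and shapes alike — is uniformly darkened.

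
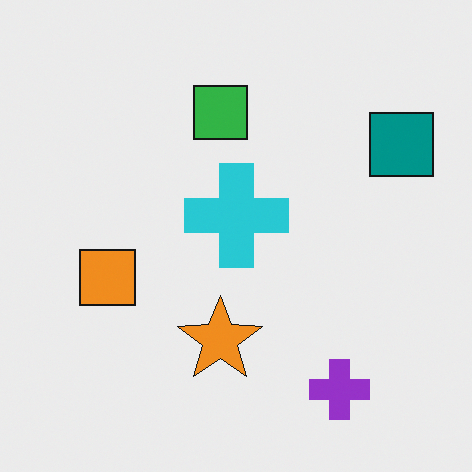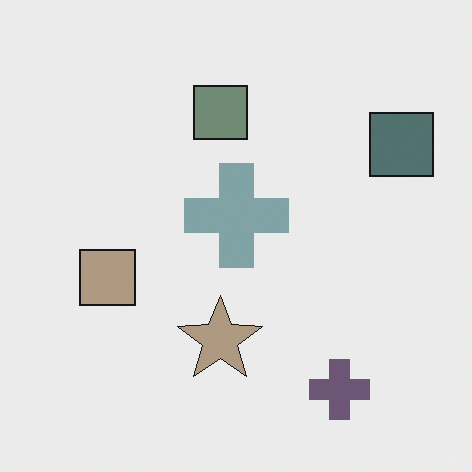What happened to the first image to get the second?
The transformation is: heavily desaturated.

All colors are more muted and greyish — a global saturation change.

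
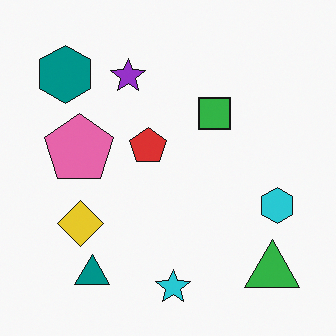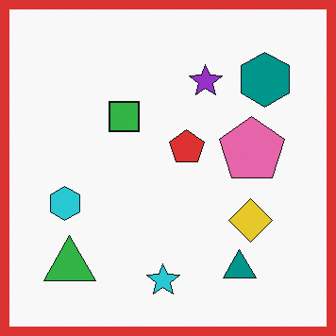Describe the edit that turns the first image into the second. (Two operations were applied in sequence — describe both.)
Flipped horizontally (left ↔ right), then framed with a red border.

The cyan hexagon is in the right of the first image and the left of the second — shapes on opposite sides of the vertical midline have swapped in a mirror flip. A solid red frame runs around the edge of the second image, with the content slightly shrunk inside it.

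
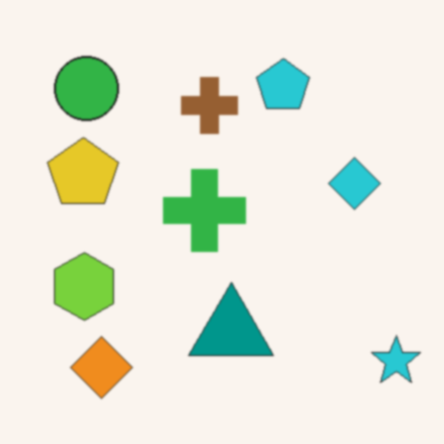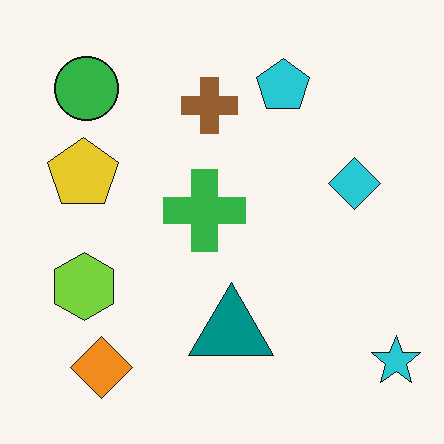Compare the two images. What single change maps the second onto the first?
The transformation is: slightly softened.

Shape edges and outlines are uniformly softened across the whole image.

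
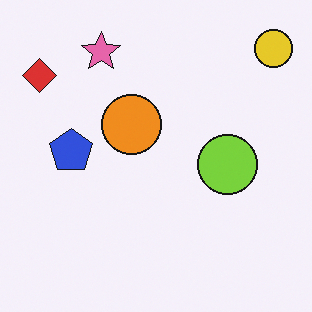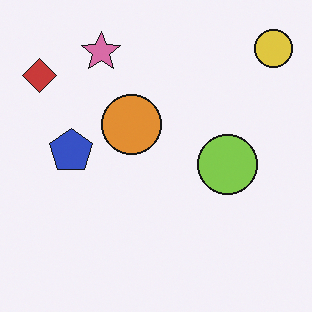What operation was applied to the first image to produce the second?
The image was slightly desaturated.

All colors are more muted and greyish — a global saturation change.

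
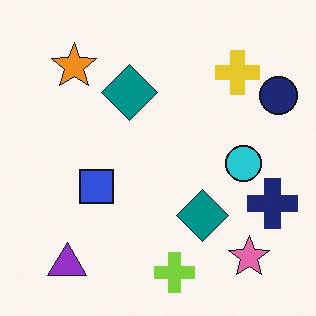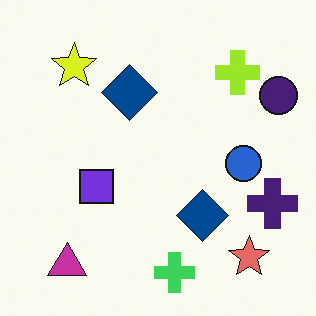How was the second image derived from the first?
Hue-shifted slightly.

Every shape's color has rotated by the same amount around the hue wheel — a uniform hue shift.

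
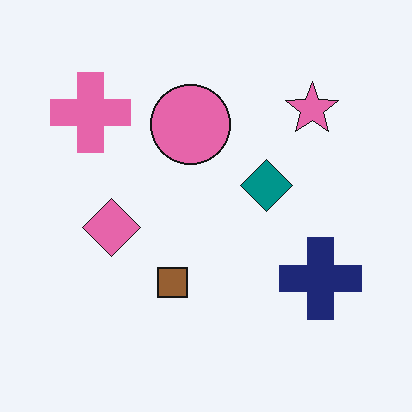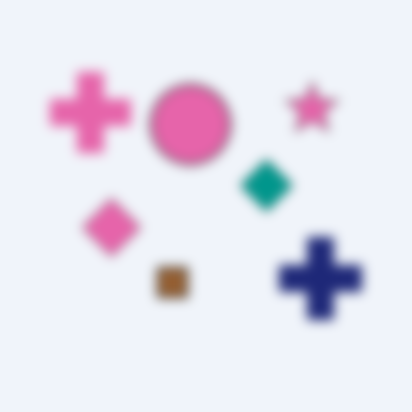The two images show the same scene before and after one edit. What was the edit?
It was heavily blurred.

Shape edges and outlines are uniformly softened across the whole image.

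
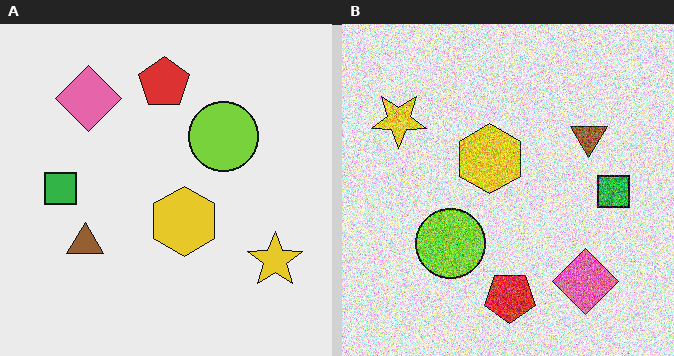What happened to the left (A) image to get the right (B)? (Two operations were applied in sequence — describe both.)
The right (B) image is the left (A) degraded with heavy additive noise, then rotated 180°.

Random speckle covers the whole image, including the flat background. The yellow star sits in the bottom-right of the left (A) image and the top-left of the right (B) — consistent with a whole-image 180° rotation.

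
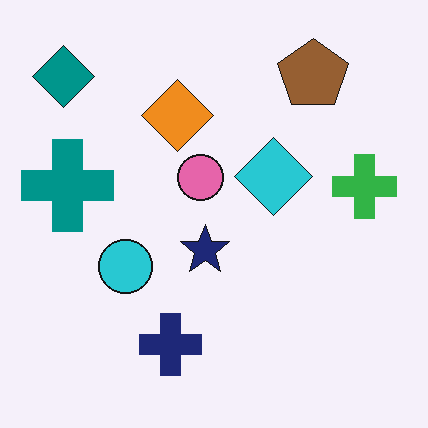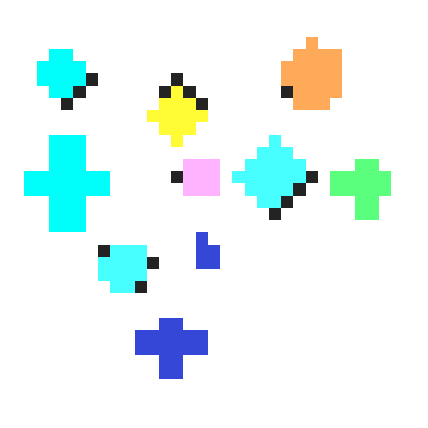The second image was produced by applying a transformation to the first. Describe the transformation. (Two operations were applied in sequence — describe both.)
It was heavily pixelated into large blocks, then substantially brightened.

Shapes are reduced to large square blocks; fine edges and outlines are lost — a downscale-then-upscale (mosaic) effect. Every pixel — background and shapes alike — is uniformly brightened.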